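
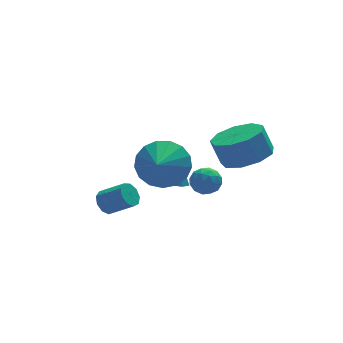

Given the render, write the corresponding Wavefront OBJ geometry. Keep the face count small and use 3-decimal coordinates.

v -4.249 0.702 0.112
v -3.993 0.53 -0.343
v -3.234 -0.074 0.312
v -3.491 0.098 0.768
v -3.84 0.852 -0.223
v -3.082 0.249 0.432
v -3.879 1.104 0.054
v -3.12 0.5 0.709
v -4.091 1.168 0.358
v -3.332 0.564 1.013
v -4.377 1.013 0.547
v -3.618 0.41 1.202
v -4.603 0.713 0.533
v -3.845 0.11 1.188
v -4.664 0.408 0.322
v -3.906 -0.196 0.977
v -4.531 0.24 0.013
v -3.772 -0.364 0.668
v -4.266 0.288 -0.25
v -3.507 -0.315 0.406
v -0.838 2.653 -0.86
v -0.287 2.702 -1.035
v -0.522 2.887 0.2
v -0.506 3.088 -1.054
v -0.919 3.219 -0.96
v -1.285 3.019 -0.807
v -1.389 2.605 -0.685
v -1.17 2.219 -0.666
v -0.756 2.088 -0.76
v -0.39 2.288 -0.913
v -0.265 1.801 0.089
v 0.342 1.589 -0.069
v -0.622 0.791 0.069
v -0.015 0.579 -0.089
v -0.133 0.826 0.514
v 0.088 1.451 0.526
v -0.368 0.929 -0.526
v -0.147 1.554 -0.514
v 0.279 1.051 -0.449
v 0.424 0.987 0.194
v -0.704 1.393 -0.194
v -0.559 1.329 0.449
v 0.07 1.784 0.012
v -0.35 0.596 -0.012
v -0.419 0.741 0.343
v -0.062 0.617 0.25
v -0.08 1.702 0.362
v 0.277 1.578 0.269
v -0.002 1.129 0.612
v -0.557 0.802 -0.269
v -0.2 0.678 -0.362
v -0.218 1.763 -0.25
v 0.139 1.639 -0.343
v -0.278 1.251 -0.612
v 0.39 1.343 -0.305
v 0.18 0.749 -0.316
v -0.028 0.955 -0.574
v 0.102 1.322 -0.566
v 0.475 1.305 0.073
v 0.265 0.712 0.062
v 0.196 0.857 0.416
v 0.325 1.224 0.423
v 0.438 0.989 -0.15
v -0.545 1.668 -0.062
v -0.755 1.075 -0.073
v -0.605 1.156 -0.423
v -0.476 1.523 -0.416
v -0.46 1.631 0.316
v -0.67 1.037 0.305
v -0.382 1.058 0.566
v -0.252 1.425 0.574
v -0.718 1.391 0.15
v 0.491 -1.32 2.799
v 1.18 -1.973 3.2
v 0.878 -1.654 4.241
v 0.189 -1 3.841
v 1.478 -1.343 3.093
v 1.176 -1.024 4.134
v 1.315 -0.703 2.849
v 1.012 -0.384 3.89
v 0.766 -0.351 2.582
v 0.464 -0.032 3.623
v 0.088 -0.452 2.417
v -0.214 -0.133 3.458
v -0.4 -0.959 2.43
v -0.703 -0.64 3.471
v -0.472 -1.635 2.617
v -0.774 -1.316 3.658
v -0.093 -2.163 2.889
v -0.395 -1.844 3.93
v 0.559 -2.297 3.119
v 0.257 -1.977 4.16
v -2.157 0.294 1.984
v -1.244 -0.263 1.959
v -2.763 -0.734 2.736
v -1.202 0.023 2.383
v -1.379 0.37 2.715
v -1.735 0.7 2.879
v -2.187 0.937 2.839
v -2.632 1.026 2.602
v -2.969 0.948 2.224
v -3.12 0.72 1.791
v -3.05 0.394 1.402
v -2.775 0.045 1.147
v -2.36 -0.247 1.083
v -1.897 -0.415 1.225
v -1.495 -0.42 1.542
f 2 1 5
f 2 5 3
f 3 5 6
f 3 6 4
f 5 1 7
f 5 7 6
f 6 7 8
f 6 8 4
f 7 1 9
f 7 9 8
f 8 9 10
f 8 10 4
f 9 1 11
f 9 11 10
f 10 11 12
f 10 12 4
f 11 1 13
f 11 13 12
f 12 13 14
f 12 14 4
f 13 1 15
f 13 15 14
f 14 15 16
f 14 16 4
f 15 1 17
f 15 17 16
f 16 17 18
f 16 18 4
f 17 1 19
f 17 19 18
f 18 19 20
f 18 20 4
f 19 1 2
f 19 2 20
f 20 2 3
f 20 3 4
f 22 21 24
f 22 24 23
f 24 21 25
f 24 25 23
f 25 21 26
f 25 26 23
f 26 21 27
f 26 27 23
f 27 21 28
f 27 28 23
f 28 21 29
f 28 29 23
f 29 21 30
f 29 30 23
f 30 21 22
f 30 22 23
f 31 68 47
f 68 42 71
f 47 71 36
f 68 71 47
f 31 47 43
f 47 36 48
f 43 48 32
f 47 48 43
f 31 43 52
f 43 32 53
f 52 53 38
f 43 53 52
f 31 52 64
f 52 38 67
f 64 67 41
f 52 67 64
f 31 64 68
f 64 41 72
f 68 72 42
f 64 72 68
f 32 48 59
f 48 36 62
f 59 62 40
f 48 62 59
f 36 71 49
f 71 42 70
f 49 70 35
f 71 70 49
f 42 72 69
f 72 41 65
f 69 65 33
f 72 65 69
f 41 67 66
f 67 38 54
f 66 54 37
f 67 54 66
f 38 53 58
f 53 32 55
f 58 55 39
f 53 55 58
f 34 60 46
f 60 40 61
f 46 61 35
f 60 61 46
f 34 46 44
f 46 35 45
f 44 45 33
f 46 45 44
f 34 44 51
f 44 33 50
f 51 50 37
f 44 50 51
f 34 51 56
f 51 37 57
f 56 57 39
f 51 57 56
f 34 56 60
f 56 39 63
f 60 63 40
f 56 63 60
f 35 61 49
f 61 40 62
f 49 62 36
f 61 62 49
f 33 45 69
f 45 35 70
f 69 70 42
f 45 70 69
f 37 50 66
f 50 33 65
f 66 65 41
f 50 65 66
f 39 57 58
f 57 37 54
f 58 54 38
f 57 54 58
f 40 63 59
f 63 39 55
f 59 55 32
f 63 55 59
f 74 73 77
f 74 77 75
f 75 77 78
f 75 78 76
f 77 73 79
f 77 79 78
f 78 79 80
f 78 80 76
f 79 73 81
f 79 81 80
f 80 81 82
f 80 82 76
f 81 73 83
f 81 83 82
f 82 83 84
f 82 84 76
f 83 73 85
f 83 85 84
f 84 85 86
f 84 86 76
f 85 73 87
f 85 87 86
f 86 87 88
f 86 88 76
f 87 73 89
f 87 89 88
f 88 89 90
f 88 90 76
f 89 73 91
f 89 91 90
f 90 91 92
f 90 92 76
f 91 73 74
f 91 74 92
f 92 74 75
f 92 75 76
f 94 93 96
f 94 96 95
f 96 93 97
f 96 97 95
f 97 93 98
f 97 98 95
f 98 93 99
f 98 99 95
f 99 93 100
f 99 100 95
f 100 93 101
f 100 101 95
f 101 93 102
f 101 102 95
f 102 93 103
f 102 103 95
f 103 93 104
f 103 104 95
f 104 93 105
f 104 105 95
f 105 93 106
f 105 106 95
f 106 93 107
f 106 107 95
f 107 93 94
f 107 94 95



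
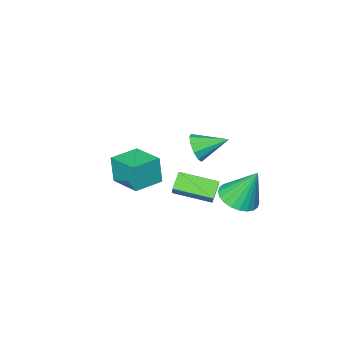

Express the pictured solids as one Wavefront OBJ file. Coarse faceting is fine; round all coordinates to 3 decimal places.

v -2.738 -1.777 -1.553
v -2.223 -1.548 -0.944
v -3.902 -0.823 -0.927
v -2.163 -1.219 -1.334
v -2.324 -1.104 -1.807
v -2.642 -1.245 -2.184
v -2.997 -1.589 -2.319
v -3.253 -2.005 -2.163
v -3.312 -2.334 -1.773
v -3.152 -2.45 -1.3
v -2.834 -2.308 -0.923
v -2.479 -1.964 -0.787
v 2.202 0.575 0.263
v 2.197 0.379 1.639
v 2.164 2.169 0.491
v 2.159 1.972 1.867
v 3.621 0.608 0.273
v 3.616 0.411 1.649
v 3.583 2.201 0.501
v 3.578 2.005 1.877
v -0.281 -0.394 -2.847
v -0.946 -0.808 -2.225
v -1.52 1.005 -3.241
v -2.185 0.592 -2.619
v 0.105 0.168 -2.061
v -0.56 -0.245 -1.439
v -1.134 1.568 -2.455
v -1.799 1.154 -1.833
v -2.478 1.71 -2.882
v -1.517 1.536 -2.555
v -2.982 2.43 -1.018
v -1.486 1.913 -2.692
v -1.607 2.258 -2.858
v -1.86 2.521 -3.028
v -2.207 2.659 -3.175
v -2.595 2.654 -3.278
v -2.966 2.504 -3.32
v -3.262 2.234 -3.296
v -3.439 1.884 -3.209
v -3.47 1.508 -3.071
v -3.35 1.162 -2.905
v -3.097 0.9 -2.736
v -2.75 0.761 -2.588
v -2.361 0.767 -2.486
v -1.991 0.916 -2.443
v -1.694 1.186 -2.467
f 2 1 4
f 2 4 3
f 4 1 5
f 4 5 3
f 5 1 6
f 5 6 3
f 6 1 7
f 6 7 3
f 7 1 8
f 7 8 3
f 8 1 9
f 8 9 3
f 9 1 10
f 9 10 3
f 10 1 11
f 10 11 3
f 11 1 12
f 11 12 3
f 12 1 2
f 12 2 3
f 14 16 13
f 17 14 13
f 13 16 15
f 15 17 13
f 14 20 16
f 18 14 17
f 18 20 14
f 16 20 15
f 19 17 15
f 15 20 19
f 19 18 17
f 20 18 19
f 22 24 21
f 25 22 21
f 21 24 23
f 23 25 21
f 22 28 24
f 26 22 25
f 26 28 22
f 24 28 23
f 27 25 23
f 23 28 27
f 27 26 25
f 28 26 27
f 30 29 32
f 30 32 31
f 32 29 33
f 32 33 31
f 33 29 34
f 33 34 31
f 34 29 35
f 34 35 31
f 35 29 36
f 35 36 31
f 36 29 37
f 36 37 31
f 37 29 38
f 37 38 31
f 38 29 39
f 38 39 31
f 39 29 40
f 39 40 31
f 40 29 41
f 40 41 31
f 41 29 42
f 41 42 31
f 42 29 43
f 42 43 31
f 43 29 44
f 43 44 31
f 44 29 45
f 44 45 31
f 45 29 46
f 45 46 31
f 46 29 30
f 46 30 31



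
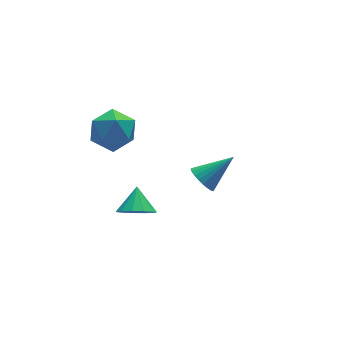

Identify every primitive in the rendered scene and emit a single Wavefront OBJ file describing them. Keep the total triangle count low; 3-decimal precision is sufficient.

v -4.586 3.271 3.223
v -4.176 3.85 2.534
v -3.624 2.07 2.786
v -3.214 2.649 2.097
v -3.057 2.833 3.055
v -3.651 3.576 3.325
v -4.149 2.344 1.995
v -4.743 3.087 2.265
v -3.906 3.277 1.775
v -3.231 3.579 2.43
v -4.569 2.341 2.89
v -3.894 2.643 3.545
v -3.96 0.689 -0.244
v -3.264 0.641 -0.545
v -3.6 1.451 0.464
v -3.47 0.944 -0.767
v -3.832 1.166 -0.822
v -4.235 1.237 -0.693
v -4.55 1.134 -0.422
v -4.678 0.889 -0.095
v -4.577 0.581 0.186
v -4.281 0.308 0.33
v -3.883 0.155 0.291
v -3.509 0.172 0.083
v -3.278 0.353 -0.229
v -0.123 3.207 -2.194
v 0.216 3.564 -2.663
v 1.203 3.193 -1.246
v 0.112 3.759 -2.515
v -0.028 3.869 -2.318
v -0.182 3.878 -2.102
v -0.327 3.786 -1.9
v -0.441 3.605 -1.743
v -0.507 3.363 -1.654
v -0.514 3.098 -1.648
v -0.462 2.85 -1.725
v -0.358 2.656 -1.873
v -0.219 2.545 -2.07
v -0.065 2.536 -2.286
v 0.081 2.629 -2.487
v 0.195 2.809 -2.645
v 0.26 3.051 -2.733
v 0.268 3.316 -2.739
f 1 12 6
f 1 6 2
f 1 2 8
f 1 8 11
f 1 11 12
f 2 6 10
f 6 12 5
f 12 11 3
f 11 8 7
f 8 2 9
f 4 10 5
f 4 5 3
f 4 3 7
f 4 7 9
f 4 9 10
f 5 10 6
f 3 5 12
f 7 3 11
f 9 7 8
f 10 9 2
f 14 13 16
f 14 16 15
f 16 13 17
f 16 17 15
f 17 13 18
f 17 18 15
f 18 13 19
f 18 19 15
f 19 13 20
f 19 20 15
f 20 13 21
f 20 21 15
f 21 13 22
f 21 22 15
f 22 13 23
f 22 23 15
f 23 13 24
f 23 24 15
f 24 13 25
f 24 25 15
f 25 13 14
f 25 14 15
f 27 26 29
f 27 29 28
f 29 26 30
f 29 30 28
f 30 26 31
f 30 31 28
f 31 26 32
f 31 32 28
f 32 26 33
f 32 33 28
f 33 26 34
f 33 34 28
f 34 26 35
f 34 35 28
f 35 26 36
f 35 36 28
f 36 26 37
f 36 37 28
f 37 26 38
f 37 38 28
f 38 26 39
f 38 39 28
f 39 26 40
f 39 40 28
f 40 26 41
f 40 41 28
f 41 26 42
f 41 42 28
f 42 26 43
f 42 43 28
f 43 26 27
f 43 27 28



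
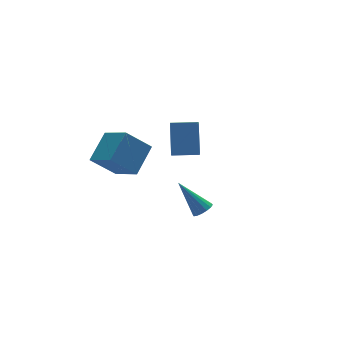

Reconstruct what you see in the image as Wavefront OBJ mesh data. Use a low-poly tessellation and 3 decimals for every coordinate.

v -4.233 1.374 -0.206
v -2.833 2.316 0.868
v -4.628 3.043 -1.155
v -3.228 3.985 -0.081
v -2.932 0.935 -1.519
v -1.532 1.877 -0.445
v -3.327 2.604 -2.468
v -1.927 3.546 -1.394
v -1.813 -4.043 -1.323
v -1.295 -3.722 -1.303
v -2.587 -2.897 0.283
v -1.48 -3.565 -1.504
v -1.755 -3.536 -1.657
v -2.045 -3.643 -1.721
v -2.273 -3.857 -1.678
v -2.378 -4.121 -1.54
v -2.332 -4.364 -1.344
v -2.146 -4.521 -1.143
v -1.872 -4.55 -0.99
v -1.581 -4.444 -0.926
v -1.353 -4.23 -0.969
v -1.248 -3.966 -1.107
v 0.221 2.936 -2.497
v -0.179 2.231 -1.753
v 0.842 4.176 -0.987
v 0.442 3.471 -0.243
v 1.578 2.209 -2.457
v 1.178 1.504 -1.713
v 2.199 3.449 -0.947
v 1.799 2.744 -0.203
f 2 4 1
f 5 2 1
f 1 4 3
f 3 5 1
f 2 8 4
f 6 2 5
f 6 8 2
f 4 8 3
f 7 5 3
f 3 8 7
f 7 6 5
f 8 6 7
f 10 9 12
f 10 12 11
f 12 9 13
f 12 13 11
f 13 9 14
f 13 14 11
f 14 9 15
f 14 15 11
f 15 9 16
f 15 16 11
f 16 9 17
f 16 17 11
f 17 9 18
f 17 18 11
f 18 9 19
f 18 19 11
f 19 9 20
f 19 20 11
f 20 9 21
f 20 21 11
f 21 9 22
f 21 22 11
f 22 9 10
f 22 10 11
f 24 26 23
f 27 24 23
f 23 26 25
f 25 27 23
f 24 30 26
f 28 24 27
f 28 30 24
f 26 30 25
f 29 27 25
f 25 30 29
f 29 28 27
f 30 28 29



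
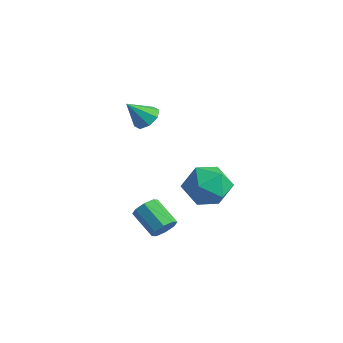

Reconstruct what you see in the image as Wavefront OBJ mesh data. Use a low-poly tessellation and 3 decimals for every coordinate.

v 1.481 1.135 -3.217
v 1.773 0.827 -2.725
v 0.511 0.838 -1.97
v 0.219 1.145 -2.463
v 1.801 1.322 -2.684
v 0.54 1.333 -1.929
v 1.642 1.707 -2.956
v 0.381 1.718 -2.201
v 1.388 1.757 -3.381
v 0.127 1.768 -2.626
v 1.189 1.442 -3.71
v -0.073 1.453 -2.955
v 1.16 0.947 -3.751
v -0.101 0.958 -2.996
v 1.319 0.562 -3.479
v 0.058 0.573 -2.724
v 1.573 0.512 -3.054
v 0.312 0.523 -2.299
v -0.613 2 2.329
v -0.015 1.639 2.283
v -1.007 1.22 3.331
v 0.021 2.054 2.621
v -0.314 2.437 2.787
v -0.824 2.564 2.685
v -1.211 2.361 2.374
v -1.247 1.946 2.037
v -0.911 1.563 1.871
v -0.401 1.436 1.973
v 1.425 4.209 -0.705
v 2.408 4.25 -1.391
v 1.092 2.39 -1.289
v 2.075 2.431 -1.975
v 2.177 2.423 -0.781
v 2.383 3.548 -0.42
v 1.117 3.092 -2.26
v 1.323 4.217 -1.899
v 2.217 3.559 -2.352
v 2.872 3.146 -1.437
v 0.628 3.494 -1.243
v 1.283 3.081 -0.328
f 2 1 5
f 2 5 3
f 3 5 6
f 3 6 4
f 5 1 7
f 5 7 6
f 6 7 8
f 6 8 4
f 7 1 9
f 7 9 8
f 8 9 10
f 8 10 4
f 9 1 11
f 9 11 10
f 10 11 12
f 10 12 4
f 11 1 13
f 11 13 12
f 12 13 14
f 12 14 4
f 13 1 15
f 13 15 14
f 14 15 16
f 14 16 4
f 15 1 17
f 15 17 16
f 16 17 18
f 16 18 4
f 17 1 2
f 17 2 18
f 18 2 3
f 18 3 4
f 20 19 22
f 20 22 21
f 22 19 23
f 22 23 21
f 23 19 24
f 23 24 21
f 24 19 25
f 24 25 21
f 25 19 26
f 25 26 21
f 26 19 27
f 26 27 21
f 27 19 28
f 27 28 21
f 28 19 20
f 28 20 21
f 29 40 34
f 29 34 30
f 29 30 36
f 29 36 39
f 29 39 40
f 30 34 38
f 34 40 33
f 40 39 31
f 39 36 35
f 36 30 37
f 32 38 33
f 32 33 31
f 32 31 35
f 32 35 37
f 32 37 38
f 33 38 34
f 31 33 40
f 35 31 39
f 37 35 36
f 38 37 30



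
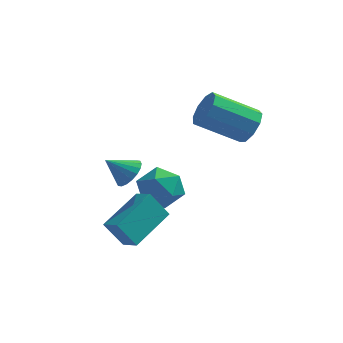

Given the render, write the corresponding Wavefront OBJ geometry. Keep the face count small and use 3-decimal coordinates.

v 3.573 2.217 1.043
v 4.011 2.25 1.782
v 2.265 1.796 2.837
v 1.827 1.763 2.097
v 3.794 2.782 1.653
v 2.048 2.327 2.707
v 3.474 3.049 1.238
v 1.728 2.594 2.292
v 3.201 2.927 0.732
v 1.454 2.473 1.786
v 3.101 2.473 0.371
v 1.355 2.019 1.425
v 3.222 1.9 0.325
v 1.476 1.445 1.379
v 3.508 1.475 0.614
v 1.762 1.02 1.669
v 3.824 1.397 1.105
v 2.078 0.942 2.159
v 4.023 1.703 1.566
v 2.276 1.249 2.62
v 0.496 2.796 -2.534
v 1.059 2.011 -3.001
v -0.839 1.709 -2.319
v -0.276 0.924 -2.786
v 0.012 1.29 -1.82
v 0.838 1.962 -1.953
v -0.618 1.758 -3.367
v 0.208 2.43 -3.5
v 0.371 1.37 -3.516
v 0.76 1.081 -2.559
v -0.54 2.639 -2.761
v -0.151 2.35 -1.804
v -0.99 1.175 -1.56
v -0.479 0.951 -1.074
v -1.87 0.905 -0.76
v -0.513 1.271 -1.002
v -0.641 1.572 -1.042
v -0.838 1.794 -1.183
v -1.065 1.894 -1.4
v -1.277 1.851 -1.648
v -1.433 1.675 -1.879
v -1.5 1.4 -2.046
v -1.467 1.08 -2.117
v -1.339 0.779 -2.078
v -1.142 0.557 -1.936
v -0.914 0.457 -1.72
v -0.702 0.499 -1.472
v -0.547 0.676 -1.241
v -1.203 -2.128 -2.374
v -0.562 -2.629 -1.99
v -0.326 -0.433 -1.626
v 0.315 -0.934 -1.242
v -0.475 -2.026 -3.458
v 0.166 -2.527 -3.074
v 0.402 -0.331 -2.71
v 1.043 -0.832 -2.326
f 2 1 5
f 2 5 3
f 3 5 6
f 3 6 4
f 5 1 7
f 5 7 6
f 6 7 8
f 6 8 4
f 7 1 9
f 7 9 8
f 8 9 10
f 8 10 4
f 9 1 11
f 9 11 10
f 10 11 12
f 10 12 4
f 11 1 13
f 11 13 12
f 12 13 14
f 12 14 4
f 13 1 15
f 13 15 14
f 14 15 16
f 14 16 4
f 15 1 17
f 15 17 16
f 16 17 18
f 16 18 4
f 17 1 19
f 17 19 18
f 18 19 20
f 18 20 4
f 19 1 2
f 19 2 20
f 20 2 3
f 20 3 4
f 21 32 26
f 21 26 22
f 21 22 28
f 21 28 31
f 21 31 32
f 22 26 30
f 26 32 25
f 32 31 23
f 31 28 27
f 28 22 29
f 24 30 25
f 24 25 23
f 24 23 27
f 24 27 29
f 24 29 30
f 25 30 26
f 23 25 32
f 27 23 31
f 29 27 28
f 30 29 22
f 34 33 36
f 34 36 35
f 36 33 37
f 36 37 35
f 37 33 38
f 37 38 35
f 38 33 39
f 38 39 35
f 39 33 40
f 39 40 35
f 40 33 41
f 40 41 35
f 41 33 42
f 41 42 35
f 42 33 43
f 42 43 35
f 43 33 44
f 43 44 35
f 44 33 45
f 44 45 35
f 45 33 46
f 45 46 35
f 46 33 47
f 46 47 35
f 47 33 48
f 47 48 35
f 48 33 34
f 48 34 35
f 50 52 49
f 53 50 49
f 49 52 51
f 51 53 49
f 50 56 52
f 54 50 53
f 54 56 50
f 52 56 51
f 55 53 51
f 51 56 55
f 55 54 53
f 56 54 55



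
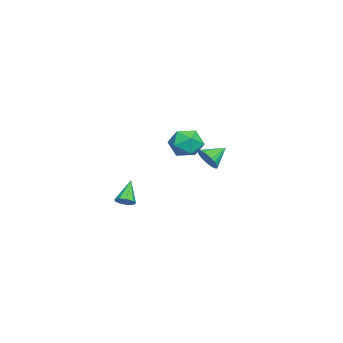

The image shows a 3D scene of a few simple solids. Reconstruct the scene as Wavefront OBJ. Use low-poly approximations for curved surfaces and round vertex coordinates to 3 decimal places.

v -3.59 2.119 -0.496
v -2.898 1.487 0.145
v -4.382 0.593 -1.145
v -3.69 -0.039 -0.504
v -4.496 0.594 -0.015
v -4.006 1.537 0.386
v -3.274 0.543 -1.386
v -2.784 1.486 -0.985
v -2.702 0.513 -0.405
v -3.458 0.545 0.442
v -3.822 1.535 -1.442
v -4.578 1.567 -0.595
v 4 3.48 1.02
v 4.642 3.954 1.086
v 3.3 4.34 1.66
v 4.519 4.055 0.817
v 4.318 4.068 0.579
v 4.068 3.992 0.408
v 3.808 3.838 0.33
v 3.577 3.629 0.357
v 3.411 3.398 0.485
v 3.334 3.18 0.695
v 3.359 3.007 0.954
v 3.481 2.906 1.222
v 3.683 2.893 1.461
v 3.932 2.969 1.632
v 4.193 3.123 1.709
v 4.423 3.332 1.682
v 4.59 3.563 1.554
v 4.666 3.781 1.345
v 1.256 -1.522 -3.452
v 1.668 -1.755 -3.067
v 0.164 -1.398 -2.208
v 1.703 -1.34 -3.078
v 1.528 -1.009 -3.264
v 1.227 -0.919 -3.538
v 0.939 -1.11 -3.771
v 0.8 -1.495 -3.856
v 0.874 -1.892 -3.751
v 1.127 -2.116 -3.506
v 1.441 -2.062 -3.236
f 1 12 6
f 1 6 2
f 1 2 8
f 1 8 11
f 1 11 12
f 2 6 10
f 6 12 5
f 12 11 3
f 11 8 7
f 8 2 9
f 4 10 5
f 4 5 3
f 4 3 7
f 4 7 9
f 4 9 10
f 5 10 6
f 3 5 12
f 7 3 11
f 9 7 8
f 10 9 2
f 14 13 16
f 14 16 15
f 16 13 17
f 16 17 15
f 17 13 18
f 17 18 15
f 18 13 19
f 18 19 15
f 19 13 20
f 19 20 15
f 20 13 21
f 20 21 15
f 21 13 22
f 21 22 15
f 22 13 23
f 22 23 15
f 23 13 24
f 23 24 15
f 24 13 25
f 24 25 15
f 25 13 26
f 25 26 15
f 26 13 27
f 26 27 15
f 27 13 28
f 27 28 15
f 28 13 29
f 28 29 15
f 29 13 30
f 29 30 15
f 30 13 14
f 30 14 15
f 32 31 34
f 32 34 33
f 34 31 35
f 34 35 33
f 35 31 36
f 35 36 33
f 36 31 37
f 36 37 33
f 37 31 38
f 37 38 33
f 38 31 39
f 38 39 33
f 39 31 40
f 39 40 33
f 40 31 41
f 40 41 33
f 41 31 32
f 41 32 33



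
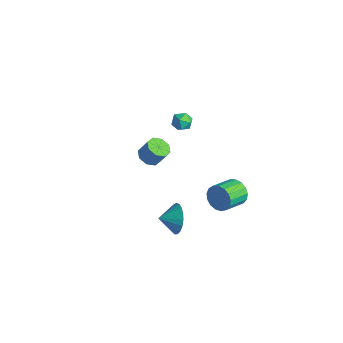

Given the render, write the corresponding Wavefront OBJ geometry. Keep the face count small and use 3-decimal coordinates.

v 3.282 4.017 -1.971
v 3.716 3.96 -2.664
v 4.192 2.706 -2.263
v 3.758 2.763 -1.569
v 3.962 4.134 -2.413
v 4.438 2.88 -2.012
v 4.053 4.281 -2.061
v 4.529 3.027 -1.66
v 3.967 4.368 -1.688
v 4.443 3.114 -1.287
v 3.724 4.374 -1.379
v 4.2 3.12 -0.978
v 3.38 4.299 -1.207
v 3.856 3.045 -0.806
v 3.013 4.159 -1.209
v 3.489 2.905 -0.808
v 2.708 3.986 -1.385
v 3.184 2.732 -0.984
v 2.535 3.821 -1.696
v 3.011 2.567 -1.295
v 2.532 3.701 -2.07
v 3.008 2.447 -1.669
v 2.701 3.653 -2.421
v 3.177 2.399 -2.019
v 3.004 3.688 -2.668
v 3.48 2.434 -2.267
v 3.37 3.799 -2.756
v 3.846 2.545 -2.355
v 2.797 -0.735 2.68
v 3.411 -0.693 2.414
v 3.776 -0.324 3.315
v 3.163 -0.365 3.58
v 3.139 -0.264 2.348
v 3.505 0.106 3.249
v 2.667 -0.11 2.476
v 3.033 0.26 3.377
v 2.271 -0.322 2.724
v 2.637 0.047 3.625
v 2.184 -0.776 2.945
v 2.549 -0.407 3.846
v 2.455 -1.206 3.011
v 2.821 -0.836 3.912
v 2.927 -1.36 2.883
v 3.293 -0.99 3.784
v 3.323 -1.147 2.635
v 3.689 -0.778 3.536
v 2.253 1.049 -3.977
v 2.717 1.219 -3.131
v 2.067 0.091 -3.683
v 2.333 1.322 -3.039
v 1.936 1.377 -3.11
v 1.593 1.376 -3.33
v 1.364 1.318 -3.662
v 1.289 1.214 -4.049
v 1.381 1.081 -4.423
v 1.623 0.943 -4.72
v 1.974 0.823 -4.889
v 2.373 0.743 -4.9
v 2.752 0.715 -4.751
v 3.044 0.746 -4.469
v 3.199 0.828 -4.101
v 3.191 0.949 -3.712
v 3.02 1.088 -3.369
v -1.404 3.8 0.489
v -0.881 3.451 0.7
v -1.919 2.889 0.26
v -1.396 2.54 0.471
v -1.764 2.88 0.904
v -1.445 3.443 1.046
v -1.355 2.897 -0.086
v -1.036 3.46 0.056
v -0.851 2.893 0.344
v -1.104 2.883 0.956
v -1.696 3.457 0.004
v -1.949 3.447 0.616
f 2 1 5
f 2 5 3
f 3 5 6
f 3 6 4
f 5 1 7
f 5 7 6
f 6 7 8
f 6 8 4
f 7 1 9
f 7 9 8
f 8 9 10
f 8 10 4
f 9 1 11
f 9 11 10
f 10 11 12
f 10 12 4
f 11 1 13
f 11 13 12
f 12 13 14
f 12 14 4
f 13 1 15
f 13 15 14
f 14 15 16
f 14 16 4
f 15 1 17
f 15 17 16
f 16 17 18
f 16 18 4
f 17 1 19
f 17 19 18
f 18 19 20
f 18 20 4
f 19 1 21
f 19 21 20
f 20 21 22
f 20 22 4
f 21 1 23
f 21 23 22
f 22 23 24
f 22 24 4
f 23 1 25
f 23 25 24
f 24 25 26
f 24 26 4
f 25 1 27
f 25 27 26
f 26 27 28
f 26 28 4
f 27 1 2
f 27 2 28
f 28 2 3
f 28 3 4
f 30 29 33
f 30 33 31
f 31 33 34
f 31 34 32
f 33 29 35
f 33 35 34
f 34 35 36
f 34 36 32
f 35 29 37
f 35 37 36
f 36 37 38
f 36 38 32
f 37 29 39
f 37 39 38
f 38 39 40
f 38 40 32
f 39 29 41
f 39 41 40
f 40 41 42
f 40 42 32
f 41 29 43
f 41 43 42
f 42 43 44
f 42 44 32
f 43 29 45
f 43 45 44
f 44 45 46
f 44 46 32
f 45 29 30
f 45 30 46
f 46 30 31
f 46 31 32
f 48 47 50
f 48 50 49
f 50 47 51
f 50 51 49
f 51 47 52
f 51 52 49
f 52 47 53
f 52 53 49
f 53 47 54
f 53 54 49
f 54 47 55
f 54 55 49
f 55 47 56
f 55 56 49
f 56 47 57
f 56 57 49
f 57 47 58
f 57 58 49
f 58 47 59
f 58 59 49
f 59 47 60
f 59 60 49
f 60 47 61
f 60 61 49
f 61 47 62
f 61 62 49
f 62 47 63
f 62 63 49
f 63 47 48
f 63 48 49
f 64 75 69
f 64 69 65
f 64 65 71
f 64 71 74
f 64 74 75
f 65 69 73
f 69 75 68
f 75 74 66
f 74 71 70
f 71 65 72
f 67 73 68
f 67 68 66
f 67 66 70
f 67 70 72
f 67 72 73
f 68 73 69
f 66 68 75
f 70 66 74
f 72 70 71
f 73 72 65



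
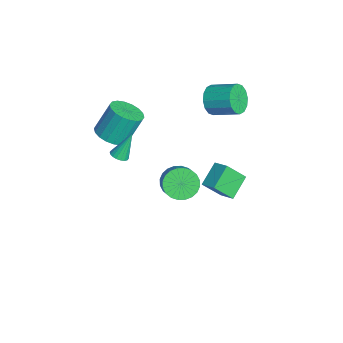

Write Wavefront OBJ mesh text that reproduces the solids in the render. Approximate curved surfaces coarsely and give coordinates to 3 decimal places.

v -1.264 -0.36 -2.846
v -0.744 -0.964 -3.467
v 0.225 -0.923 -2.695
v -0.296 -0.32 -2.074
v -0.648 -0.608 -3.607
v 0.321 -0.567 -2.834
v -0.645 -0.215 -3.631
v 0.324 -0.174 -2.858
v -0.737 0.157 -3.535
v 0.232 0.197 -2.763
v -0.909 0.449 -3.335
v 0.06 0.49 -2.562
v -1.135 0.618 -3.06
v -0.166 0.659 -2.287
v -1.381 0.639 -2.753
v -0.412 0.679 -1.98
v -1.609 0.507 -2.46
v -0.64 0.547 -1.687
v -1.785 0.243 -2.225
v -0.816 0.284 -1.453
v -1.881 -0.113 -2.086
v -0.912 -0.072 -1.313
v -1.884 -0.506 -2.062
v -0.915 -0.465 -1.289
v -1.792 -0.877 -2.157
v -0.823 -0.837 -1.385
v -1.62 -1.17 -2.358
v -0.651 -1.129 -1.585
v -1.394 -1.339 -2.633
v -0.425 -1.298 -1.86
v -1.148 -1.359 -2.94
v -0.179 -1.319 -2.167
v -0.92 -1.227 -3.233
v 0.049 -1.187 -2.46
v -0.158 -3.972 2.77
v 0.467 -3.267 2.502
v 0.204 -2.403 4.162
v -0.422 -3.108 4.43
v 0.083 -3.115 2.362
v -0.18 -2.25 4.022
v -0.348 -3.132 2.302
v -0.611 -2.268 3.962
v -0.742 -3.316 2.336
v -1.006 -2.452 3.996
v -1.021 -3.63 2.455
v -1.284 -2.765 4.115
v -1.128 -4.011 2.637
v -1.392 -3.147 4.297
v -1.044 -4.385 2.845
v -1.307 -3.521 4.505
v -0.784 -4.677 3.038
v -1.047 -3.813 4.698
v -0.4 -4.83 3.178
v -0.663 -3.965 4.838
v 0.031 -4.812 3.238
v -0.232 -3.948 4.898
v 0.426 -4.628 3.204
v 0.162 -3.764 4.864
v 0.704 -4.315 3.085
v 0.441 -3.45 4.745
v 0.812 -3.933 2.903
v 0.548 -3.069 4.563
v 0.727 -3.559 2.695
v 0.464 -2.695 4.355
v 1.876 -3.754 2.987
v 2.348 -3.538 2.97
v 1.604 -3.046 4.453
v 2.215 -3.378 2.869
v 2.014 -3.294 2.79
v 1.786 -3.3 2.751
v 1.576 -3.396 2.759
v 1.425 -3.564 2.812
v 1.364 -3.769 2.899
v 1.404 -3.971 3.005
v 1.537 -4.13 3.106
v 1.738 -4.215 3.185
v 1.966 -4.209 3.224
v 2.176 -4.112 3.216
v 2.327 -3.945 3.163
v 2.388 -3.74 3.076
v -1.801 1.493 3.549
v -1.178 1.473 2.846
v -0.436 2.748 3.467
v -1.059 2.767 4.171
v -1.538 1.76 2.687
v -0.796 3.034 3.309
v -1.968 1.975 2.76
v -1.227 3.249 3.381
v -2.354 2.061 3.044
v -1.612 3.335 3.666
v -2.591 1.994 3.464
v -1.85 3.269 4.085
v -2.617 1.794 3.906
v -1.875 3.068 4.528
v -2.424 1.512 4.253
v -1.682 2.787 4.874
v -2.064 1.226 4.411
v -1.322 2.5 5.033
v -1.633 1.011 4.339
v -0.892 2.285 4.96
v -1.248 0.925 4.054
v -0.506 2.199 4.676
v -1.01 0.991 3.635
v -0.269 2.266 4.256
v -0.985 1.192 3.192
v -0.243 2.466 3.814
v 2.688 1.985 1.568
v 2.786 0.992 2.701
v 3.418 2.495 1.952
v 3.516 1.502 3.085
v 3.644 1.198 0.795
v 3.742 0.205 1.928
v 4.374 1.708 1.179
v 4.472 0.715 2.312
f 2 1 5
f 2 5 3
f 3 5 6
f 3 6 4
f 5 1 7
f 5 7 6
f 6 7 8
f 6 8 4
f 7 1 9
f 7 9 8
f 8 9 10
f 8 10 4
f 9 1 11
f 9 11 10
f 10 11 12
f 10 12 4
f 11 1 13
f 11 13 12
f 12 13 14
f 12 14 4
f 13 1 15
f 13 15 14
f 14 15 16
f 14 16 4
f 15 1 17
f 15 17 16
f 16 17 18
f 16 18 4
f 17 1 19
f 17 19 18
f 18 19 20
f 18 20 4
f 19 1 21
f 19 21 20
f 20 21 22
f 20 22 4
f 21 1 23
f 21 23 22
f 22 23 24
f 22 24 4
f 23 1 25
f 23 25 24
f 24 25 26
f 24 26 4
f 25 1 27
f 25 27 26
f 26 27 28
f 26 28 4
f 27 1 29
f 27 29 28
f 28 29 30
f 28 30 4
f 29 1 31
f 29 31 30
f 30 31 32
f 30 32 4
f 31 1 33
f 31 33 32
f 32 33 34
f 32 34 4
f 33 1 2
f 33 2 34
f 34 2 3
f 34 3 4
f 36 35 39
f 36 39 37
f 37 39 40
f 37 40 38
f 39 35 41
f 39 41 40
f 40 41 42
f 40 42 38
f 41 35 43
f 41 43 42
f 42 43 44
f 42 44 38
f 43 35 45
f 43 45 44
f 44 45 46
f 44 46 38
f 45 35 47
f 45 47 46
f 46 47 48
f 46 48 38
f 47 35 49
f 47 49 48
f 48 49 50
f 48 50 38
f 49 35 51
f 49 51 50
f 50 51 52
f 50 52 38
f 51 35 53
f 51 53 52
f 52 53 54
f 52 54 38
f 53 35 55
f 53 55 54
f 54 55 56
f 54 56 38
f 55 35 57
f 55 57 56
f 56 57 58
f 56 58 38
f 57 35 59
f 57 59 58
f 58 59 60
f 58 60 38
f 59 35 61
f 59 61 60
f 60 61 62
f 60 62 38
f 61 35 63
f 61 63 62
f 62 63 64
f 62 64 38
f 63 35 36
f 63 36 64
f 64 36 37
f 64 37 38
f 66 65 68
f 66 68 67
f 68 65 69
f 68 69 67
f 69 65 70
f 69 70 67
f 70 65 71
f 70 71 67
f 71 65 72
f 71 72 67
f 72 65 73
f 72 73 67
f 73 65 74
f 73 74 67
f 74 65 75
f 74 75 67
f 75 65 76
f 75 76 67
f 76 65 77
f 76 77 67
f 77 65 78
f 77 78 67
f 78 65 79
f 78 79 67
f 79 65 80
f 79 80 67
f 80 65 66
f 80 66 67
f 82 81 85
f 82 85 83
f 83 85 86
f 83 86 84
f 85 81 87
f 85 87 86
f 86 87 88
f 86 88 84
f 87 81 89
f 87 89 88
f 88 89 90
f 88 90 84
f 89 81 91
f 89 91 90
f 90 91 92
f 90 92 84
f 91 81 93
f 91 93 92
f 92 93 94
f 92 94 84
f 93 81 95
f 93 95 94
f 94 95 96
f 94 96 84
f 95 81 97
f 95 97 96
f 96 97 98
f 96 98 84
f 97 81 99
f 97 99 98
f 98 99 100
f 98 100 84
f 99 81 101
f 99 101 100
f 100 101 102
f 100 102 84
f 101 81 103
f 101 103 102
f 102 103 104
f 102 104 84
f 103 81 105
f 103 105 104
f 104 105 106
f 104 106 84
f 105 81 82
f 105 82 106
f 106 82 83
f 106 83 84
f 108 110 107
f 111 108 107
f 107 110 109
f 109 111 107
f 108 114 110
f 112 108 111
f 112 114 108
f 110 114 109
f 113 111 109
f 109 114 113
f 113 112 111
f 114 112 113



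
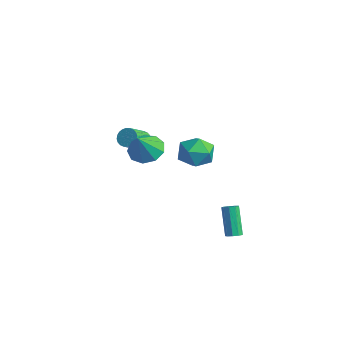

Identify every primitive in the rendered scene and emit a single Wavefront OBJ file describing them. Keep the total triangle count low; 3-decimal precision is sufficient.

v 3.154 -2.939 2.961
v 3.788 -3.504 2.344
v 3.726 -3.761 4.299
v 4.126 -2.91 2.564
v 4.009 -2.33 2.971
v 3.492 -2.034 3.373
v 2.817 -2.163 3.582
v 2.3 -2.654 3.501
v 2.183 -3.279 3.168
v 2.52 -3.745 2.737
v 3.154 -3.834 2.412
v 0.683 -1.893 2.123
v 1.271 -1.62 2.17
v 1.726 -2.734 2.943
v 1.137 -3.007 2.897
v 1.156 -1.525 2.375
v 1.61 -2.639 3.148
v 0.969 -1.486 2.542
v 1.423 -2.6 3.315
v 0.738 -1.509 2.645
v 1.193 -2.623 3.418
v 0.499 -1.59 2.668
v 0.954 -2.704 3.441
v 0.288 -1.717 2.609
v 0.742 -2.831 3.382
v 0.137 -1.872 2.476
v 0.591 -2.985 3.249
v 0.069 -2.029 2.289
v 0.524 -3.143 3.062
v 0.094 -2.166 2.077
v 0.549 -3.28 2.85
v 0.21 -2.261 1.872
v 0.664 -3.375 2.645
v 0.397 -2.3 1.705
v 0.851 -3.414 2.478
v 0.627 -2.277 1.602
v 1.082 -3.391 2.375
v 0.866 -2.196 1.579
v 1.321 -3.31 2.352
v 1.078 -2.069 1.638
v 1.532 -3.183 2.411
v 1.229 -1.915 1.771
v 1.683 -3.028 2.544
v 1.296 -1.757 1.958
v 1.751 -2.871 2.731
v 4.346 1.912 -4.752
v 4.692 2.251 -4.628
v 3.78 2.547 -2.884
v 3.434 2.208 -3.008
v 4.432 2.403 -4.79
v 3.52 2.699 -3.046
v 4.132 2.326 -4.934
v 3.219 2.621 -3.19
v 3.932 2.055 -4.993
v 3.019 2.35 -3.249
v 3.926 1.717 -4.939
v 3.013 2.012 -3.195
v 4.116 1.471 -4.797
v 3.204 1.766 -3.054
v 4.414 1.431 -4.635
v 3.502 1.726 -2.891
v 4.681 1.617 -4.527
v 3.768 1.912 -2.783
v 4.79 1.941 -4.524
v 3.878 2.236 -2.78
v -0.797 3.553 -1.969
v -0.355 3.116 -0.907
v -2.525 2.624 -1.633
v -2.083 2.187 -0.571
v -2.315 3.389 -0.692
v -1.247 3.963 -0.9
v -1.633 1.777 -1.64
v -0.565 2.351 -1.848
v -0.871 2.018 -0.704
v -1.293 3.014 -0.118
v -1.587 2.726 -2.422
v -2.009 3.722 -1.836
f 2 1 4
f 2 4 3
f 4 1 5
f 4 5 3
f 5 1 6
f 5 6 3
f 6 1 7
f 6 7 3
f 7 1 8
f 7 8 3
f 8 1 9
f 8 9 3
f 9 1 10
f 9 10 3
f 10 1 11
f 10 11 3
f 11 1 2
f 11 2 3
f 13 12 16
f 13 16 14
f 14 16 17
f 14 17 15
f 16 12 18
f 16 18 17
f 17 18 19
f 17 19 15
f 18 12 20
f 18 20 19
f 19 20 21
f 19 21 15
f 20 12 22
f 20 22 21
f 21 22 23
f 21 23 15
f 22 12 24
f 22 24 23
f 23 24 25
f 23 25 15
f 24 12 26
f 24 26 25
f 25 26 27
f 25 27 15
f 26 12 28
f 26 28 27
f 27 28 29
f 27 29 15
f 28 12 30
f 28 30 29
f 29 30 31
f 29 31 15
f 30 12 32
f 30 32 31
f 31 32 33
f 31 33 15
f 32 12 34
f 32 34 33
f 33 34 35
f 33 35 15
f 34 12 36
f 34 36 35
f 35 36 37
f 35 37 15
f 36 12 38
f 36 38 37
f 37 38 39
f 37 39 15
f 38 12 40
f 38 40 39
f 39 40 41
f 39 41 15
f 40 12 42
f 40 42 41
f 41 42 43
f 41 43 15
f 42 12 44
f 42 44 43
f 43 44 45
f 43 45 15
f 44 12 13
f 44 13 45
f 45 13 14
f 45 14 15
f 47 46 50
f 47 50 48
f 48 50 51
f 48 51 49
f 50 46 52
f 50 52 51
f 51 52 53
f 51 53 49
f 52 46 54
f 52 54 53
f 53 54 55
f 53 55 49
f 54 46 56
f 54 56 55
f 55 56 57
f 55 57 49
f 56 46 58
f 56 58 57
f 57 58 59
f 57 59 49
f 58 46 60
f 58 60 59
f 59 60 61
f 59 61 49
f 60 46 62
f 60 62 61
f 61 62 63
f 61 63 49
f 62 46 64
f 62 64 63
f 63 64 65
f 63 65 49
f 64 46 47
f 64 47 65
f 65 47 48
f 65 48 49
f 66 77 71
f 66 71 67
f 66 67 73
f 66 73 76
f 66 76 77
f 67 71 75
f 71 77 70
f 77 76 68
f 76 73 72
f 73 67 74
f 69 75 70
f 69 70 68
f 69 68 72
f 69 72 74
f 69 74 75
f 70 75 71
f 68 70 77
f 72 68 76
f 74 72 73
f 75 74 67



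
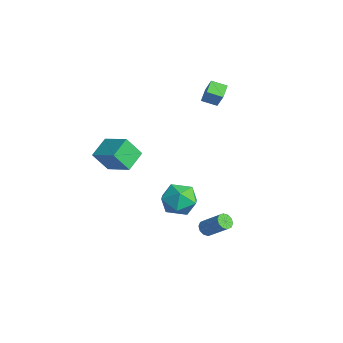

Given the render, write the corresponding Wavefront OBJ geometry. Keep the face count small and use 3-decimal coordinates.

v 3.027 -1.08 -0.444
v 3.922 -0.637 -0.89
v 3.898 -2.603 -0.21
v 4.793 -2.16 -0.656
v 4.442 -1.817 0.321
v 3.904 -0.877 0.177
v 3.916 -2.363 -1.277
v 3.378 -1.423 -1.421
v 4.471 -1.43 -1.405
v 4.796 -1.093 -0.417
v 3.024 -2.147 -0.683
v 3.349 -1.81 0.305
v 3.33 0.212 -3.787
v 3.689 -0.113 -3.944
v 4.69 0.482 -2.891
v 4.33 0.808 -2.733
v 3.714 0.15 -4.116
v 4.714 0.745 -3.063
v 3.592 0.437 -4.162
v 4.592 1.032 -3.109
v 3.369 0.638 -4.065
v 4.37 1.233 -3.012
v 3.132 0.677 -3.861
v 4.133 1.272 -2.808
v 2.97 0.538 -3.629
v 3.971 1.133 -2.576
v 2.946 0.275 -3.457
v 3.946 0.87 -2.404
v 3.068 -0.012 -3.411
v 4.068 0.583 -2.358
v 3.29 -0.213 -3.508
v 4.291 0.382 -2.455
v 3.527 -0.252 -3.712
v 4.528 0.343 -2.659
v -0.381 -2.967 0.698
v -0.613 -3.73 1.861
v 1.026 -2.37 1.37
v 0.794 -3.132 2.534
v 0.306 -3.988 0.166
v 0.074 -4.75 1.33
v 1.713 -3.39 0.839
v 1.481 -4.153 2.002
v -3.071 3.223 2.347
v -2.468 3.273 3.372
v -2.593 3.966 2.029
v -1.99 4.017 3.053
v -2.41 2.643 1.987
v -1.807 2.694 3.011
v -1.932 3.387 1.668
v -1.329 3.437 2.693
f 1 12 6
f 1 6 2
f 1 2 8
f 1 8 11
f 1 11 12
f 2 6 10
f 6 12 5
f 12 11 3
f 11 8 7
f 8 2 9
f 4 10 5
f 4 5 3
f 4 3 7
f 4 7 9
f 4 9 10
f 5 10 6
f 3 5 12
f 7 3 11
f 9 7 8
f 10 9 2
f 14 13 17
f 14 17 15
f 15 17 18
f 15 18 16
f 17 13 19
f 17 19 18
f 18 19 20
f 18 20 16
f 19 13 21
f 19 21 20
f 20 21 22
f 20 22 16
f 21 13 23
f 21 23 22
f 22 23 24
f 22 24 16
f 23 13 25
f 23 25 24
f 24 25 26
f 24 26 16
f 25 13 27
f 25 27 26
f 26 27 28
f 26 28 16
f 27 13 29
f 27 29 28
f 28 29 30
f 28 30 16
f 29 13 31
f 29 31 30
f 30 31 32
f 30 32 16
f 31 13 33
f 31 33 32
f 32 33 34
f 32 34 16
f 33 13 14
f 33 14 34
f 34 14 15
f 34 15 16
f 36 38 35
f 39 36 35
f 35 38 37
f 37 39 35
f 36 42 38
f 40 36 39
f 40 42 36
f 38 42 37
f 41 39 37
f 37 42 41
f 41 40 39
f 42 40 41
f 44 46 43
f 47 44 43
f 43 46 45
f 45 47 43
f 44 50 46
f 48 44 47
f 48 50 44
f 46 50 45
f 49 47 45
f 45 50 49
f 49 48 47
f 50 48 49



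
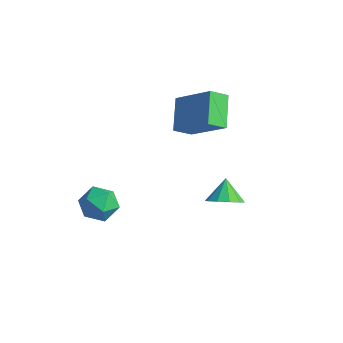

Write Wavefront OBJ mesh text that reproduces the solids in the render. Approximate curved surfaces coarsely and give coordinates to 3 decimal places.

v -1.197 2.749 1.089
v -2.085 3.741 2.01
v -0.907 3.497 0.561
v -1.796 4.49 1.483
v 0.496 3.03 2.417
v -0.393 4.023 3.339
v 0.785 3.779 1.89
v -0.103 4.771 2.811
v 2.194 2.311 -0.971
v 2.718 2.036 -0.447
v 1.686 2.869 -0.169
v 2.891 2.455 -0.629
v 2.798 2.819 -0.941
v 2.475 2.989 -1.264
v 2.044 2.9 -1.475
v 1.67 2.587 -1.494
v 1.496 2.168 -1.313
v 1.589 1.804 -1.001
v 1.913 1.634 -0.677
v 2.344 1.722 -0.466
v -1.607 -0.198 -1.27
v -0.818 -0.578 -1.494
v -2.282 -1.482 -1.466
v -1.493 -1.862 -1.69
v -1.64 -1.596 -0.839
v -1.224 -0.803 -0.718
v -1.876 -1.257 -2.242
v -1.46 -0.464 -2.121
v -0.985 -1.233 -2.095
v -0.839 -1.442 -1.228
v -2.261 -0.618 -1.732
v -2.115 -0.827 -0.865
f 2 4 1
f 5 2 1
f 1 4 3
f 3 5 1
f 2 8 4
f 6 2 5
f 6 8 2
f 4 8 3
f 7 5 3
f 3 8 7
f 7 6 5
f 8 6 7
f 10 9 12
f 10 12 11
f 12 9 13
f 12 13 11
f 13 9 14
f 13 14 11
f 14 9 15
f 14 15 11
f 15 9 16
f 15 16 11
f 16 9 17
f 16 17 11
f 17 9 18
f 17 18 11
f 18 9 19
f 18 19 11
f 19 9 20
f 19 20 11
f 20 9 10
f 20 10 11
f 21 32 26
f 21 26 22
f 21 22 28
f 21 28 31
f 21 31 32
f 22 26 30
f 26 32 25
f 32 31 23
f 31 28 27
f 28 22 29
f 24 30 25
f 24 25 23
f 24 23 27
f 24 27 29
f 24 29 30
f 25 30 26
f 23 25 32
f 27 23 31
f 29 27 28
f 30 29 22



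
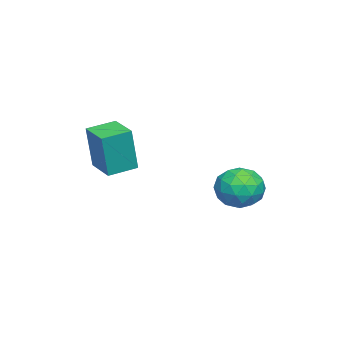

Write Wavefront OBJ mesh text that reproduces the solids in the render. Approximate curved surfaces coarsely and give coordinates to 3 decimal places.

v -2.653 2.521 -0.918
v -1.964 2.599 -0.94
v -2.556 1.521 -1.42
v -1.867 1.599 -1.442
v -2.186 1.503 -0.833
v -2.246 2.121 -0.523
v -2.274 1.999 -1.837
v -2.334 2.617 -1.527
v -1.73 2.276 -1.508
v -1.675 1.97 -0.888
v -2.845 2.15 -1.472
v -2.79 1.844 -0.852
v -2.317 2.648 -0.885
v -2.203 1.472 -1.475
v -2.39 1.416 -1.117
v -1.985 1.462 -1.13
v -2.483 2.367 -0.64
v -2.078 2.413 -0.653
v -2.208 1.769 -0.59
v -2.442 1.707 -1.707
v -2.037 1.753 -1.72
v -2.535 2.658 -1.23
v -2.13 2.704 -1.243
v -2.312 2.351 -1.77
v -1.774 2.504 -1.232
v -1.717 1.916 -1.527
v -1.957 2.151 -1.759
v -1.992 2.514 -1.577
v -1.742 2.324 -0.867
v -1.685 1.736 -1.162
v -1.872 1.68 -0.805
v -1.908 2.043 -0.622
v -1.605 2.134 -1.201
v -2.835 2.384 -1.198
v -2.778 1.796 -1.493
v -2.612 2.077 -1.738
v -2.648 2.44 -1.555
v -2.803 2.204 -0.833
v -2.746 1.616 -1.128
v -2.528 1.606 -0.783
v -2.563 1.969 -0.601
v -2.915 1.986 -1.159
v -0.967 -1.365 -0.311
v -0.721 -1.442 0.993
v -1.527 -0.783 -0.172
v -1.282 -0.86 1.133
v -0.338 -0.74 -0.393
v -0.093 -0.817 0.912
v -0.899 -0.158 -0.253
v -0.653 -0.235 1.051
f 1 38 17
f 38 12 41
f 17 41 6
f 38 41 17
f 1 17 13
f 17 6 18
f 13 18 2
f 17 18 13
f 1 13 22
f 13 2 23
f 22 23 8
f 13 23 22
f 1 22 34
f 22 8 37
f 34 37 11
f 22 37 34
f 1 34 38
f 34 11 42
f 38 42 12
f 34 42 38
f 2 18 29
f 18 6 32
f 29 32 10
f 18 32 29
f 6 41 19
f 41 12 40
f 19 40 5
f 41 40 19
f 12 42 39
f 42 11 35
f 39 35 3
f 42 35 39
f 11 37 36
f 37 8 24
f 36 24 7
f 37 24 36
f 8 23 28
f 23 2 25
f 28 25 9
f 23 25 28
f 4 30 16
f 30 10 31
f 16 31 5
f 30 31 16
f 4 16 14
f 16 5 15
f 14 15 3
f 16 15 14
f 4 14 21
f 14 3 20
f 21 20 7
f 14 20 21
f 4 21 26
f 21 7 27
f 26 27 9
f 21 27 26
f 4 26 30
f 26 9 33
f 30 33 10
f 26 33 30
f 5 31 19
f 31 10 32
f 19 32 6
f 31 32 19
f 3 15 39
f 15 5 40
f 39 40 12
f 15 40 39
f 7 20 36
f 20 3 35
f 36 35 11
f 20 35 36
f 9 27 28
f 27 7 24
f 28 24 8
f 27 24 28
f 10 33 29
f 33 9 25
f 29 25 2
f 33 25 29
f 44 46 43
f 47 44 43
f 43 46 45
f 45 47 43
f 44 50 46
f 48 44 47
f 48 50 44
f 46 50 45
f 49 47 45
f 45 50 49
f 49 48 47
f 50 48 49



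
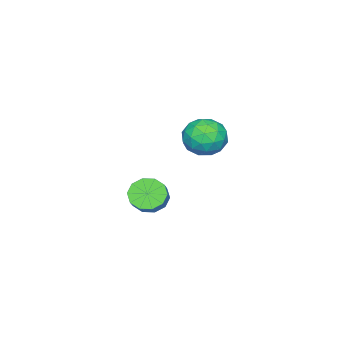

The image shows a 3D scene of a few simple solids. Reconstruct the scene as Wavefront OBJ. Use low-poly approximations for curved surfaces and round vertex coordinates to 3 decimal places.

v -0.532 4.134 2.717
v 0.682 4.099 2.413
v -0.202 2.781 4.187
v 1.012 2.746 3.883
v 0.527 3.775 4.405
v 0.323 4.611 3.497
v 0.157 2.269 3.103
v -0.047 3.105 2.195
v 1.107 2.946 2.651
v 1.336 3.877 3.456
v -0.856 3.003 3.144
v -0.627 3.934 3.949
v 0.046 4.235 2.436
v 0.434 2.645 4.164
v 0.149 3.25 4.471
v 0.862 3.229 4.292
v -0.165 4.536 3.073
v 0.549 4.515 2.894
v 0.458 4.325 4.065
v -0.069 2.365 3.706
v 0.645 2.344 3.527
v -0.382 3.651 2.308
v 0.331 3.63 2.129
v 0.022 2.555 2.535
v 1.009 3.537 2.397
v 1.203 2.742 3.261
v 0.701 2.462 2.803
v 0.581 2.953 2.269
v 1.144 4.084 2.87
v 1.338 3.289 3.734
v 1.053 3.894 4.041
v 0.933 4.385 3.507
v 1.394 3.407 3.01
v -0.858 3.591 2.866
v -0.664 2.796 3.73
v -0.453 2.495 3.093
v -0.573 2.986 2.559
v -0.723 4.138 3.339
v -0.529 3.343 4.203
v -0.101 3.927 4.331
v -0.221 4.418 3.797
v -0.914 3.473 3.59
v -1.551 -0.992 -3.337
v -1.074 -0.386 -4.078
v -0.351 -0.083 -3.365
v -0.829 -0.688 -2.623
v -1.53 -0.016 -3.775
v -0.807 0.288 -3.061
v -1.994 -0.018 -3.303
v -1.271 0.286 -2.59
v -2.289 -0.392 -2.845
v -1.566 -0.088 -2.132
v -2.302 -0.996 -2.574
v -1.579 -0.692 -1.861
v -2.029 -1.597 -2.595
v -1.306 -1.294 -1.882
v -1.573 -1.968 -2.899
v -0.85 -1.664 -2.185
v -1.109 -1.966 -3.37
v -0.386 -1.662 -2.657
v -0.814 -1.592 -3.828
v -0.091 -1.288 -3.115
v -0.801 -0.988 -4.099
v -0.078 -0.684 -3.386
f 1 38 17
f 38 12 41
f 17 41 6
f 38 41 17
f 1 17 13
f 17 6 18
f 13 18 2
f 17 18 13
f 1 13 22
f 13 2 23
f 22 23 8
f 13 23 22
f 1 22 34
f 22 8 37
f 34 37 11
f 22 37 34
f 1 34 38
f 34 11 42
f 38 42 12
f 34 42 38
f 2 18 29
f 18 6 32
f 29 32 10
f 18 32 29
f 6 41 19
f 41 12 40
f 19 40 5
f 41 40 19
f 12 42 39
f 42 11 35
f 39 35 3
f 42 35 39
f 11 37 36
f 37 8 24
f 36 24 7
f 37 24 36
f 8 23 28
f 23 2 25
f 28 25 9
f 23 25 28
f 4 30 16
f 30 10 31
f 16 31 5
f 30 31 16
f 4 16 14
f 16 5 15
f 14 15 3
f 16 15 14
f 4 14 21
f 14 3 20
f 21 20 7
f 14 20 21
f 4 21 26
f 21 7 27
f 26 27 9
f 21 27 26
f 4 26 30
f 26 9 33
f 30 33 10
f 26 33 30
f 5 31 19
f 31 10 32
f 19 32 6
f 31 32 19
f 3 15 39
f 15 5 40
f 39 40 12
f 15 40 39
f 7 20 36
f 20 3 35
f 36 35 11
f 20 35 36
f 9 27 28
f 27 7 24
f 28 24 8
f 27 24 28
f 10 33 29
f 33 9 25
f 29 25 2
f 33 25 29
f 44 43 47
f 44 47 45
f 45 47 48
f 45 48 46
f 47 43 49
f 47 49 48
f 48 49 50
f 48 50 46
f 49 43 51
f 49 51 50
f 50 51 52
f 50 52 46
f 51 43 53
f 51 53 52
f 52 53 54
f 52 54 46
f 53 43 55
f 53 55 54
f 54 55 56
f 54 56 46
f 55 43 57
f 55 57 56
f 56 57 58
f 56 58 46
f 57 43 59
f 57 59 58
f 58 59 60
f 58 60 46
f 59 43 61
f 59 61 60
f 60 61 62
f 60 62 46
f 61 43 63
f 61 63 62
f 62 63 64
f 62 64 46
f 63 43 44
f 63 44 64
f 64 44 45
f 64 45 46



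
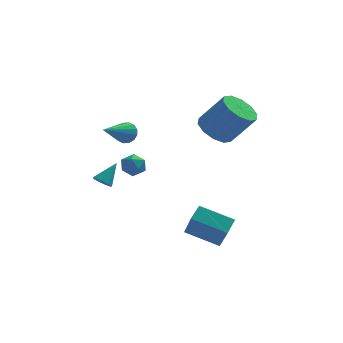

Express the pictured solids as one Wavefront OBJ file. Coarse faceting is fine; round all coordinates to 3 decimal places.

v -1.151 2.293 1.159
v -0.743 2.318 1.69
v -2.309 0.787 2.121
v -0.991 2.552 1.756
v -1.282 2.715 1.662
v -1.537 2.766 1.434
v -1.69 2.69 1.131
v -1.697 2.508 0.837
v -1.558 2.268 0.628
v -1.31 2.035 0.562
v -1.019 1.871 0.656
v -0.764 1.82 0.885
v -0.612 1.896 1.187
v -0.604 2.078 1.482
v 1.701 -4.196 -1.456
v 2.127 -3.482 -1.017
v 1.445 -3.09 -3.005
v 1.871 -2.376 -2.566
v 3.349 -4.764 -2.134
v 3.775 -4.05 -1.695
v 3.093 -3.658 -3.683
v 3.519 -2.944 -3.244
v 3.127 0.441 2.137
v 3.975 0.707 1.56
v 5.182 0.384 3.185
v 4.333 0.119 3.763
v 3.743 1.251 1.841
v 4.95 0.928 3.466
v 3.275 1.486 2.234
v 4.482 1.164 3.86
v 2.751 1.322 2.591
v 3.958 1 4.217
v 2.37 0.822 2.775
v 3.577 0.499 4.4
v 2.278 0.176 2.715
v 3.485 -0.147 4.34
v 2.51 -0.368 2.434
v 3.717 -0.691 4.059
v 2.978 -0.604 2.04
v 4.185 -0.926 3.666
v 3.502 -0.44 1.683
v 4.709 -0.762 3.309
v 3.883 0.061 1.5
v 5.09 -0.262 3.125
v -0.771 2.076 -0.251
v -0.341 2.211 -0.834
v -1.299 1.189 -0.846
v -0.869 1.324 -1.429
v -0.578 1.044 -0.814
v -0.252 1.592 -0.446
v -1.388 1.808 -1.234
v -1.062 2.356 -0.866
v -0.723 2.046 -1.441
v -0.222 1.573 -1.181
v -1.418 1.827 -0.499
v -0.917 1.354 -0.239
v -2.392 -0.078 -1.081
v -1.989 0.008 -1.445
v -1.668 0.598 -0.119
v -2.236 0.292 -1.457
v -2.556 0.402 -1.294
v -2.8 0.288 -1.031
v -2.852 0.003 -0.791
v -2.69 -0.32 -0.687
v -2.388 -0.529 -0.767
v -2.088 -0.527 -0.994
v -1.93 -0.315 -1.262
f 2 1 4
f 2 4 3
f 4 1 5
f 4 5 3
f 5 1 6
f 5 6 3
f 6 1 7
f 6 7 3
f 7 1 8
f 7 8 3
f 8 1 9
f 8 9 3
f 9 1 10
f 9 10 3
f 10 1 11
f 10 11 3
f 11 1 12
f 11 12 3
f 12 1 13
f 12 13 3
f 13 1 14
f 13 14 3
f 14 1 2
f 14 2 3
f 16 18 15
f 19 16 15
f 15 18 17
f 17 19 15
f 16 22 18
f 20 16 19
f 20 22 16
f 18 22 17
f 21 19 17
f 17 22 21
f 21 20 19
f 22 20 21
f 24 23 27
f 24 27 25
f 25 27 28
f 25 28 26
f 27 23 29
f 27 29 28
f 28 29 30
f 28 30 26
f 29 23 31
f 29 31 30
f 30 31 32
f 30 32 26
f 31 23 33
f 31 33 32
f 32 33 34
f 32 34 26
f 33 23 35
f 33 35 34
f 34 35 36
f 34 36 26
f 35 23 37
f 35 37 36
f 36 37 38
f 36 38 26
f 37 23 39
f 37 39 38
f 38 39 40
f 38 40 26
f 39 23 41
f 39 41 40
f 40 41 42
f 40 42 26
f 41 23 43
f 41 43 42
f 42 43 44
f 42 44 26
f 43 23 24
f 43 24 44
f 44 24 25
f 44 25 26
f 45 56 50
f 45 50 46
f 45 46 52
f 45 52 55
f 45 55 56
f 46 50 54
f 50 56 49
f 56 55 47
f 55 52 51
f 52 46 53
f 48 54 49
f 48 49 47
f 48 47 51
f 48 51 53
f 48 53 54
f 49 54 50
f 47 49 56
f 51 47 55
f 53 51 52
f 54 53 46
f 58 57 60
f 58 60 59
f 60 57 61
f 60 61 59
f 61 57 62
f 61 62 59
f 62 57 63
f 62 63 59
f 63 57 64
f 63 64 59
f 64 57 65
f 64 65 59
f 65 57 66
f 65 66 59
f 66 57 67
f 66 67 59
f 67 57 58
f 67 58 59



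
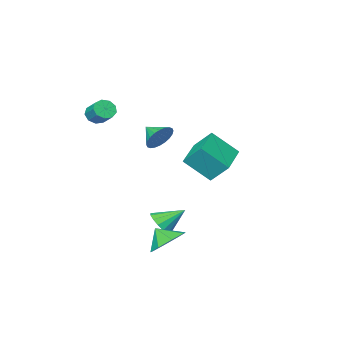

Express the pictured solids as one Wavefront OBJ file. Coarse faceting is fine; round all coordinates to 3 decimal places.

v 1.882 1.111 -4.296
v 2.335 0.957 -3.656
v 0.858 1.729 -3.424
v 2.453 1.333 -3.782
v 2.419 1.649 -4.047
v 2.24 1.822 -4.378
v 1.966 1.804 -4.688
v 1.668 1.601 -4.892
v 1.429 1.266 -4.937
v 1.31 0.89 -4.81
v 1.345 0.574 -4.546
v 1.523 0.401 -4.214
v 1.798 0.419 -3.905
v 2.095 0.622 -3.701
v -1.722 -0.948 -0.511
v -2.149 -0.077 0.497
v -2.701 -0.018 -1.73
v -3.129 0.854 -0.722
v -0.111 0.266 -0.878
v -0.539 1.138 0.13
v -1.091 1.197 -2.097
v -1.518 2.068 -1.089
v 3.536 3.961 -4.073
v 4.45 3.838 -4.508
v 3.804 3.319 -3.327
v 4.439 4.428 -3.996
v 3.898 4.744 -3.53
v 3.145 4.601 -3.382
v 2.621 4.083 -3.639
v 2.632 3.493 -4.15
v 3.173 3.177 -4.616
v 3.926 3.32 -4.764
v 2.747 -2.899 1.978
v 2.999 -2.595 1.5
v 3.085 -1.717 2.104
v 2.833 -2.021 2.582
v 2.577 -2.55 1.494
v 2.663 -1.671 2.099
v 2.235 -2.668 1.715
v 2.321 -1.79 2.32
v 2.132 -2.895 2.059
v 2.218 -2.016 2.663
v 2.317 -3.123 2.364
v 2.403 -2.245 2.969
v 2.703 -3.247 2.489
v 2.789 -2.368 3.094
v 3.11 -3.208 2.375
v 3.196 -2.329 2.979
v 3.346 -3.025 2.074
v 3.433 -2.146 2.679
v 3.303 -2.782 1.729
v 3.389 -1.904 2.334
v 1.802 1 1.325
v 2.136 0.704 0.637
v 1.938 0.06 1.795
v 2.395 0.817 0.788
v 2.563 0.958 1.021
v 2.615 1.106 1.301
v 2.543 1.237 1.583
v 2.359 1.332 1.827
v 2.09 1.377 1.994
v 1.777 1.364 2.059
v 1.467 1.296 2.013
v 1.209 1.183 1.861
v 1.041 1.042 1.628
v 0.989 0.895 1.349
v 1.061 0.763 1.066
v 1.245 0.668 0.823
v 1.514 0.624 0.656
v 1.827 0.636 0.59
f 2 1 4
f 2 4 3
f 4 1 5
f 4 5 3
f 5 1 6
f 5 6 3
f 6 1 7
f 6 7 3
f 7 1 8
f 7 8 3
f 8 1 9
f 8 9 3
f 9 1 10
f 9 10 3
f 10 1 11
f 10 11 3
f 11 1 12
f 11 12 3
f 12 1 13
f 12 13 3
f 13 1 14
f 13 14 3
f 14 1 2
f 14 2 3
f 16 18 15
f 19 16 15
f 15 18 17
f 17 19 15
f 16 22 18
f 20 16 19
f 20 22 16
f 18 22 17
f 21 19 17
f 17 22 21
f 21 20 19
f 22 20 21
f 24 23 26
f 24 26 25
f 26 23 27
f 26 27 25
f 27 23 28
f 27 28 25
f 28 23 29
f 28 29 25
f 29 23 30
f 29 30 25
f 30 23 31
f 30 31 25
f 31 23 32
f 31 32 25
f 32 23 24
f 32 24 25
f 34 33 37
f 34 37 35
f 35 37 38
f 35 38 36
f 37 33 39
f 37 39 38
f 38 39 40
f 38 40 36
f 39 33 41
f 39 41 40
f 40 41 42
f 40 42 36
f 41 33 43
f 41 43 42
f 42 43 44
f 42 44 36
f 43 33 45
f 43 45 44
f 44 45 46
f 44 46 36
f 45 33 47
f 45 47 46
f 46 47 48
f 46 48 36
f 47 33 49
f 47 49 48
f 48 49 50
f 48 50 36
f 49 33 51
f 49 51 50
f 50 51 52
f 50 52 36
f 51 33 34
f 51 34 52
f 52 34 35
f 52 35 36
f 54 53 56
f 54 56 55
f 56 53 57
f 56 57 55
f 57 53 58
f 57 58 55
f 58 53 59
f 58 59 55
f 59 53 60
f 59 60 55
f 60 53 61
f 60 61 55
f 61 53 62
f 61 62 55
f 62 53 63
f 62 63 55
f 63 53 64
f 63 64 55
f 64 53 65
f 64 65 55
f 65 53 66
f 65 66 55
f 66 53 67
f 66 67 55
f 67 53 68
f 67 68 55
f 68 53 69
f 68 69 55
f 69 53 70
f 69 70 55
f 70 53 54
f 70 54 55



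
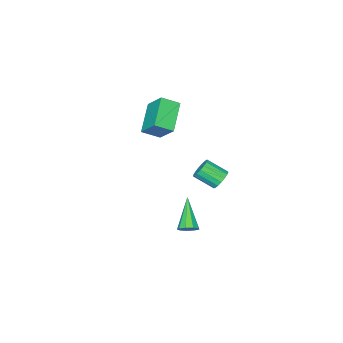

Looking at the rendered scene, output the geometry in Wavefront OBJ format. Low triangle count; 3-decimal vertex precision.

v -1.574 -0.053 0.228
v -1.081 -0.1 -0.224
v -0.514 -1.115 0.501
v -1.006 -1.067 0.952
v -0.97 0.113 -0.012
v -0.403 -0.901 0.713
v -0.998 0.289 0.255
v -0.431 -0.726 0.98
v -1.157 0.386 0.516
v -0.59 -0.629 1.241
v -1.412 0.383 0.71
v -0.845 -0.632 1.435
v -1.704 0.28 0.795
v -1.136 -0.735 1.519
v -1.966 0.101 0.749
v -1.398 -0.914 1.474
v -2.138 -0.114 0.584
v -1.571 -1.128 1.308
v -2.181 -0.314 0.337
v -1.614 -1.329 1.062
v -2.085 -0.454 0.065
v -1.517 -1.469 0.79
v -1.871 -0.503 -0.17
v -1.304 -1.517 0.555
v -1.59 -0.448 -0.313
v -1.023 -1.463 0.412
v -1.305 -0.303 -0.333
v -0.737 -1.317 0.392
v -1.706 -4.392 3.62
v -0.88 -5.011 4.171
v -1.628 -3.26 4.776
v -0.803 -3.879 5.327
v -0.277 -3.421 2.573
v 0.548 -4.04 3.124
v -0.2 -2.289 3.729
v 0.626 -2.908 4.28
v 4.185 3.325 1.427
v 4.578 2.915 1.381
v 3.175 2.215 2.733
v 4.676 3.161 1.667
v 4.544 3.485 1.84
v 4.244 3.734 1.82
v 3.917 3.791 1.616
v 3.715 3.631 1.323
v 3.733 3.327 1.079
v 3.963 3.023 0.998
v 4.296 2.86 1.117
f 2 1 5
f 2 5 3
f 3 5 6
f 3 6 4
f 5 1 7
f 5 7 6
f 6 7 8
f 6 8 4
f 7 1 9
f 7 9 8
f 8 9 10
f 8 10 4
f 9 1 11
f 9 11 10
f 10 11 12
f 10 12 4
f 11 1 13
f 11 13 12
f 12 13 14
f 12 14 4
f 13 1 15
f 13 15 14
f 14 15 16
f 14 16 4
f 15 1 17
f 15 17 16
f 16 17 18
f 16 18 4
f 17 1 19
f 17 19 18
f 18 19 20
f 18 20 4
f 19 1 21
f 19 21 20
f 20 21 22
f 20 22 4
f 21 1 23
f 21 23 22
f 22 23 24
f 22 24 4
f 23 1 25
f 23 25 24
f 24 25 26
f 24 26 4
f 25 1 27
f 25 27 26
f 26 27 28
f 26 28 4
f 27 1 2
f 27 2 28
f 28 2 3
f 28 3 4
f 30 32 29
f 33 30 29
f 29 32 31
f 31 33 29
f 30 36 32
f 34 30 33
f 34 36 30
f 32 36 31
f 35 33 31
f 31 36 35
f 35 34 33
f 36 34 35
f 38 37 40
f 38 40 39
f 40 37 41
f 40 41 39
f 41 37 42
f 41 42 39
f 42 37 43
f 42 43 39
f 43 37 44
f 43 44 39
f 44 37 45
f 44 45 39
f 45 37 46
f 45 46 39
f 46 37 47
f 46 47 39
f 47 37 38
f 47 38 39



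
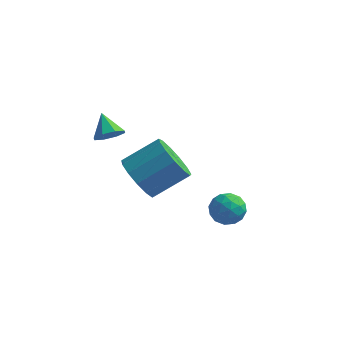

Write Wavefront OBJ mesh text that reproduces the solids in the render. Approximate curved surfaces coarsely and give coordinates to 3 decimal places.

v 3.538 -0.892 -2.224
v 4.095 -1.053 -1.788
v 3.505 -2.007 -2.592
v 4.062 -2.168 -2.156
v 3.414 -2.005 -1.872
v 3.435 -1.317 -1.645
v 4.165 -1.743 -2.735
v 4.186 -1.055 -2.508
v 4.483 -1.579 -2.104
v 4.018 -1.741 -1.57
v 3.582 -1.319 -2.81
v 3.117 -1.481 -2.276
v 3.82 -0.875 -1.974
v 3.78 -2.185 -2.406
v 3.4 -2.09 -2.24
v 3.727 -2.184 -1.983
v 3.431 -1.03 -1.89
v 3.759 -1.124 -1.633
v 3.358 -1.684 -1.683
v 3.841 -1.936 -2.747
v 4.169 -2.03 -2.49
v 3.873 -0.876 -2.397
v 4.2 -0.97 -2.14
v 4.242 -1.376 -2.697
v 4.375 -1.279 -1.903
v 4.355 -1.934 -2.119
v 4.416 -1.684 -2.46
v 4.428 -1.279 -2.326
v 4.102 -1.374 -1.59
v 4.082 -2.029 -1.806
v 3.701 -1.934 -1.639
v 3.714 -1.529 -1.505
v 4.33 -1.683 -1.775
v 3.518 -1.031 -2.574
v 3.498 -1.686 -2.79
v 3.886 -1.531 -2.875
v 3.899 -1.126 -2.741
v 3.245 -1.126 -2.261
v 3.225 -1.781 -2.477
v 3.172 -1.781 -2.054
v 3.184 -1.376 -1.92
v 3.27 -1.377 -2.605
v 0.316 -3.842 2.338
v 0.632 -4.072 2.78
v -0.216 -3.298 3.002
v 0.815 -3.693 2.616
v 0.705 -3.402 2.289
v 0.368 -3.368 1.991
v -0 -3.613 1.896
v -0.183 -3.992 2.061
v -0.073 -4.283 2.388
v 0.265 -4.316 2.686
v 0.444 -1.78 -1.334
v 0.729 -1.298 -2.162
v 1.821 -0.418 -1.274
v 1.536 -0.9 -0.446
v 0.307 -0.997 -1.941
v 1.399 -0.117 -1.053
v -0.072 -0.945 -1.527
v 1.02 -0.065 -0.639
v -0.287 -1.158 -1.052
v 0.805 -0.278 -0.164
v -0.27 -1.569 -0.666
v 0.822 -0.689 0.222
v -0.026 -2.046 -0.493
v 1.066 -1.166 0.396
v 0.367 -2.439 -0.586
v 1.459 -1.559 0.302
v 0.784 -2.623 -0.917
v 1.876 -1.743 -0.029
v 1.094 -2.539 -1.381
v 2.185 -1.659 -0.492
v 1.197 -2.214 -1.829
v 2.289 -1.334 -0.941
v 1.061 -1.751 -2.121
v 2.153 -0.871 -1.232
f 1 38 17
f 38 12 41
f 17 41 6
f 38 41 17
f 1 17 13
f 17 6 18
f 13 18 2
f 17 18 13
f 1 13 22
f 13 2 23
f 22 23 8
f 13 23 22
f 1 22 34
f 22 8 37
f 34 37 11
f 22 37 34
f 1 34 38
f 34 11 42
f 38 42 12
f 34 42 38
f 2 18 29
f 18 6 32
f 29 32 10
f 18 32 29
f 6 41 19
f 41 12 40
f 19 40 5
f 41 40 19
f 12 42 39
f 42 11 35
f 39 35 3
f 42 35 39
f 11 37 36
f 37 8 24
f 36 24 7
f 37 24 36
f 8 23 28
f 23 2 25
f 28 25 9
f 23 25 28
f 4 30 16
f 30 10 31
f 16 31 5
f 30 31 16
f 4 16 14
f 16 5 15
f 14 15 3
f 16 15 14
f 4 14 21
f 14 3 20
f 21 20 7
f 14 20 21
f 4 21 26
f 21 7 27
f 26 27 9
f 21 27 26
f 4 26 30
f 26 9 33
f 30 33 10
f 26 33 30
f 5 31 19
f 31 10 32
f 19 32 6
f 31 32 19
f 3 15 39
f 15 5 40
f 39 40 12
f 15 40 39
f 7 20 36
f 20 3 35
f 36 35 11
f 20 35 36
f 9 27 28
f 27 7 24
f 28 24 8
f 27 24 28
f 10 33 29
f 33 9 25
f 29 25 2
f 33 25 29
f 44 43 46
f 44 46 45
f 46 43 47
f 46 47 45
f 47 43 48
f 47 48 45
f 48 43 49
f 48 49 45
f 49 43 50
f 49 50 45
f 50 43 51
f 50 51 45
f 51 43 52
f 51 52 45
f 52 43 44
f 52 44 45
f 54 53 57
f 54 57 55
f 55 57 58
f 55 58 56
f 57 53 59
f 57 59 58
f 58 59 60
f 58 60 56
f 59 53 61
f 59 61 60
f 60 61 62
f 60 62 56
f 61 53 63
f 61 63 62
f 62 63 64
f 62 64 56
f 63 53 65
f 63 65 64
f 64 65 66
f 64 66 56
f 65 53 67
f 65 67 66
f 66 67 68
f 66 68 56
f 67 53 69
f 67 69 68
f 68 69 70
f 68 70 56
f 69 53 71
f 69 71 70
f 70 71 72
f 70 72 56
f 71 53 73
f 71 73 72
f 72 73 74
f 72 74 56
f 73 53 75
f 73 75 74
f 74 75 76
f 74 76 56
f 75 53 54
f 75 54 76
f 76 54 55
f 76 55 56



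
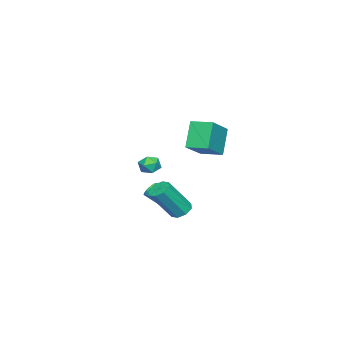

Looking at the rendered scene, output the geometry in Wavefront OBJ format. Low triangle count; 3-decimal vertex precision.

v 1.094 2.705 -2.324
v 1.297 2.916 -1.894
v 1.109 1.246 -0.986
v 0.906 1.035 -1.416
v 1.053 2.956 -1.871
v 0.864 1.286 -0.963
v 0.818 2.939 -1.951
v 0.629 1.269 -1.043
v 0.646 2.868 -2.117
v 0.458 1.198 -1.209
v 0.577 2.76 -2.33
v 0.389 1.09 -1.422
v 0.627 2.639 -2.542
v 0.438 0.97 -1.634
v 0.783 2.534 -2.704
v 0.595 0.864 -1.796
v 1.011 2.467 -2.779
v 0.822 0.797 -1.871
v 1.258 2.455 -2.75
v 1.069 0.785 -1.842
v 1.467 2.5 -2.623
v 1.279 0.83 -1.715
v 1.591 2.592 -2.428
v 1.403 0.923 -1.52
v 1.601 2.71 -2.209
v 1.413 1.04 -1.301
v 1.495 2.827 -2.016
v 1.307 1.157 -1.108
v -1.496 0.226 -0.649
v -1.08 0.768 -0.659
v -0.66 -0.408 -0.301
v -0.244 0.134 -0.311
v -0.745 0.096 0.152
v -1.262 0.488 -0.063
v -0.478 -0.128 -0.897
v -0.995 0.264 -1.112
v -0.451 0.55 -0.813
v -0.616 0.688 -0.164
v -1.124 -0.328 -0.796
v -1.289 -0.19 -0.147
v -5.105 1.549 0.954
v -3.383 1.42 2.023
v -5.086 2.862 1.083
v -3.365 2.734 2.151
v -4.135 1.686 -0.591
v -2.414 1.558 0.477
v -4.117 3 -0.463
v -2.395 2.871 0.606
v 2.147 3.338 -2.032
v 2.731 3.398 -2.311
v 3.638 2.561 -0.587
v 3.053 2.502 -0.308
v 2.603 3.801 -2.048
v 3.51 2.964 -0.324
v 2.208 3.933 -1.776
v 3.115 3.096 -0.052
v 1.777 3.717 -1.654
v 2.684 2.88 0.07
v 1.562 3.279 -1.753
v 2.469 2.442 -0.029
v 1.69 2.876 -2.016
v 2.597 2.039 -0.292
v 2.085 2.744 -2.288
v 2.992 1.907 -0.564
v 2.516 2.96 -2.41
v 3.423 2.123 -0.686
f 2 1 5
f 2 5 3
f 3 5 6
f 3 6 4
f 5 1 7
f 5 7 6
f 6 7 8
f 6 8 4
f 7 1 9
f 7 9 8
f 8 9 10
f 8 10 4
f 9 1 11
f 9 11 10
f 10 11 12
f 10 12 4
f 11 1 13
f 11 13 12
f 12 13 14
f 12 14 4
f 13 1 15
f 13 15 14
f 14 15 16
f 14 16 4
f 15 1 17
f 15 17 16
f 16 17 18
f 16 18 4
f 17 1 19
f 17 19 18
f 18 19 20
f 18 20 4
f 19 1 21
f 19 21 20
f 20 21 22
f 20 22 4
f 21 1 23
f 21 23 22
f 22 23 24
f 22 24 4
f 23 1 25
f 23 25 24
f 24 25 26
f 24 26 4
f 25 1 27
f 25 27 26
f 26 27 28
f 26 28 4
f 27 1 2
f 27 2 28
f 28 2 3
f 28 3 4
f 29 40 34
f 29 34 30
f 29 30 36
f 29 36 39
f 29 39 40
f 30 34 38
f 34 40 33
f 40 39 31
f 39 36 35
f 36 30 37
f 32 38 33
f 32 33 31
f 32 31 35
f 32 35 37
f 32 37 38
f 33 38 34
f 31 33 40
f 35 31 39
f 37 35 36
f 38 37 30
f 42 44 41
f 45 42 41
f 41 44 43
f 43 45 41
f 42 48 44
f 46 42 45
f 46 48 42
f 44 48 43
f 47 45 43
f 43 48 47
f 47 46 45
f 48 46 47
f 50 49 53
f 50 53 51
f 51 53 54
f 51 54 52
f 53 49 55
f 53 55 54
f 54 55 56
f 54 56 52
f 55 49 57
f 55 57 56
f 56 57 58
f 56 58 52
f 57 49 59
f 57 59 58
f 58 59 60
f 58 60 52
f 59 49 61
f 59 61 60
f 60 61 62
f 60 62 52
f 61 49 63
f 61 63 62
f 62 63 64
f 62 64 52
f 63 49 65
f 63 65 64
f 64 65 66
f 64 66 52
f 65 49 50
f 65 50 66
f 66 50 51
f 66 51 52



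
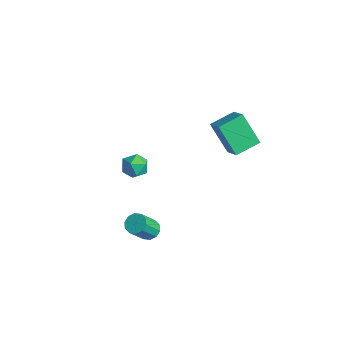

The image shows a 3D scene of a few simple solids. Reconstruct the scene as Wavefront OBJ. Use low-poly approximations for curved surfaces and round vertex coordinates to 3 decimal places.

v -0.619 -0.877 -0.527
v 0.056 -1.375 -0.162
v -1.216 -2.105 -1.098
v -0.541 -2.603 -0.733
v -1.165 -2.21 -0.191
v -0.796 -1.452 0.162
v -0.364 -2.028 -1.422
v 0.005 -1.27 -1.069
v 0.213 -2.087 -0.715
v -0.282 -2.199 0.046
v -0.878 -1.281 -1.306
v -1.373 -1.393 -0.545
v 3.75 1.805 2.405
v 2.521 1.407 4.173
v 3.788 3.389 2.788
v 2.559 2.991 4.556
v 4.941 1.589 3.184
v 3.712 1.191 4.952
v 4.979 3.173 3.567
v 3.75 2.775 5.335
v 2.373 -2.577 -3.818
v 2.95 -2.203 -3.639
v 3.203 -3.27 -2.224
v 2.627 -3.643 -2.402
v 2.604 -2.021 -3.44
v 2.857 -3.088 -2.025
v 2.169 -2.052 -3.385
v 2.423 -3.118 -1.97
v 1.813 -2.283 -3.496
v 2.066 -3.349 -2.08
v 1.671 -2.626 -3.729
v 1.924 -3.692 -2.314
v 1.797 -2.95 -3.996
v 2.05 -4.017 -2.581
v 2.143 -3.132 -4.195
v 2.396 -4.199 -2.78
v 2.577 -3.102 -4.25
v 2.831 -4.168 -2.835
v 2.934 -2.871 -4.14
v 3.187 -3.937 -2.724
v 3.076 -2.528 -3.906
v 3.329 -3.594 -2.491
f 1 12 6
f 1 6 2
f 1 2 8
f 1 8 11
f 1 11 12
f 2 6 10
f 6 12 5
f 12 11 3
f 11 8 7
f 8 2 9
f 4 10 5
f 4 5 3
f 4 3 7
f 4 7 9
f 4 9 10
f 5 10 6
f 3 5 12
f 7 3 11
f 9 7 8
f 10 9 2
f 14 16 13
f 17 14 13
f 13 16 15
f 15 17 13
f 14 20 16
f 18 14 17
f 18 20 14
f 16 20 15
f 19 17 15
f 15 20 19
f 19 18 17
f 20 18 19
f 22 21 25
f 22 25 23
f 23 25 26
f 23 26 24
f 25 21 27
f 25 27 26
f 26 27 28
f 26 28 24
f 27 21 29
f 27 29 28
f 28 29 30
f 28 30 24
f 29 21 31
f 29 31 30
f 30 31 32
f 30 32 24
f 31 21 33
f 31 33 32
f 32 33 34
f 32 34 24
f 33 21 35
f 33 35 34
f 34 35 36
f 34 36 24
f 35 21 37
f 35 37 36
f 36 37 38
f 36 38 24
f 37 21 39
f 37 39 38
f 38 39 40
f 38 40 24
f 39 21 41
f 39 41 40
f 40 41 42
f 40 42 24
f 41 21 22
f 41 22 42
f 42 22 23
f 42 23 24



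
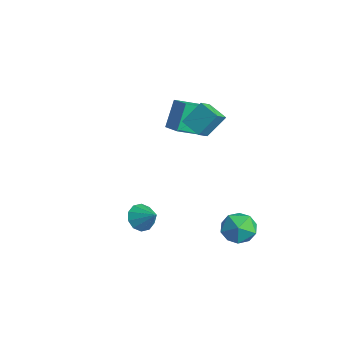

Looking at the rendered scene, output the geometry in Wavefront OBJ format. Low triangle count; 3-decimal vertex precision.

v -3.517 2.846 1.455
v -3.614 1.249 2.237
v -2.383 2.947 1.804
v -2.48 1.351 2.585
v -2.98 2.069 -0.065
v -3.077 0.473 0.716
v -1.846 2.171 0.283
v -1.943 0.574 1.065
v 2.03 -3.411 -1.525
v 2.471 -3.194 -2.194
v 2.99 -3.049 -0.775
v 2.2 -2.785 -2.043
v 1.864 -2.616 -1.695
v 1.591 -2.75 -1.282
v 1.486 -3.136 -0.961
v 1.589 -3.628 -0.856
v 1.861 -4.036 -1.006
v 2.197 -4.206 -1.355
v 2.469 -4.072 -1.768
v 2.574 -3.685 -2.088
v 2.506 1.813 -2.714
v 3.298 2.357 -3.212
v 3.322 0.303 -3.068
v 4.114 0.847 -3.566
v 3.998 0.922 -2.491
v 3.494 1.855 -2.273
v 3.126 0.805 -4.007
v 2.622 1.738 -3.789
v 3.682 1.734 -4.011
v 4.221 1.807 -3.075
v 2.399 0.853 -3.205
v 2.938 0.926 -2.269
v -0.419 0.575 2.65
v -0.019 -0.128 3.221
v -0.312 1.561 3.788
v 0.087 0.859 4.359
v 0.713 0.901 2.261
v 1.112 0.199 2.832
v 0.819 1.888 3.399
v 1.219 1.185 3.97
f 2 4 1
f 5 2 1
f 1 4 3
f 3 5 1
f 2 8 4
f 6 2 5
f 6 8 2
f 4 8 3
f 7 5 3
f 3 8 7
f 7 6 5
f 8 6 7
f 10 9 12
f 10 12 11
f 12 9 13
f 12 13 11
f 13 9 14
f 13 14 11
f 14 9 15
f 14 15 11
f 15 9 16
f 15 16 11
f 16 9 17
f 16 17 11
f 17 9 18
f 17 18 11
f 18 9 19
f 18 19 11
f 19 9 20
f 19 20 11
f 20 9 10
f 20 10 11
f 21 32 26
f 21 26 22
f 21 22 28
f 21 28 31
f 21 31 32
f 22 26 30
f 26 32 25
f 32 31 23
f 31 28 27
f 28 22 29
f 24 30 25
f 24 25 23
f 24 23 27
f 24 27 29
f 24 29 30
f 25 30 26
f 23 25 32
f 27 23 31
f 29 27 28
f 30 29 22
f 34 36 33
f 37 34 33
f 33 36 35
f 35 37 33
f 34 40 36
f 38 34 37
f 38 40 34
f 36 40 35
f 39 37 35
f 35 40 39
f 39 38 37
f 40 38 39

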